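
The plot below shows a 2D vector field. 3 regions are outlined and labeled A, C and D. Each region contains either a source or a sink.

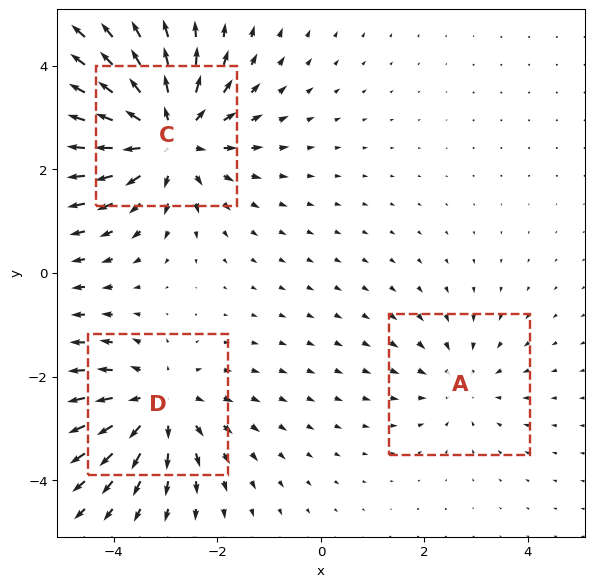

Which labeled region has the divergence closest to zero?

Divergence at each region's feature centre — A: about -2, C: about +5, D: about +3. Region A is closest to zero.

A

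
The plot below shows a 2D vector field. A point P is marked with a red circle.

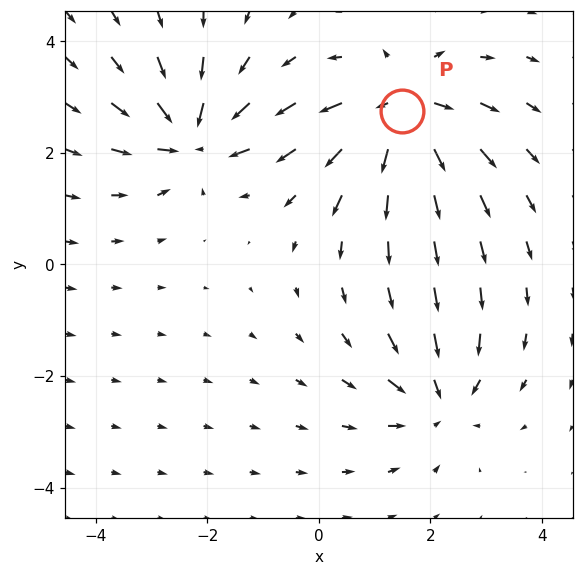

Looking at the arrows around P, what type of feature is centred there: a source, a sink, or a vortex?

source

At P (1.5, 2.8) the arrows spread outward. Divergence about +6, curl ≈0 — positive divergence with near-zero curl is a source.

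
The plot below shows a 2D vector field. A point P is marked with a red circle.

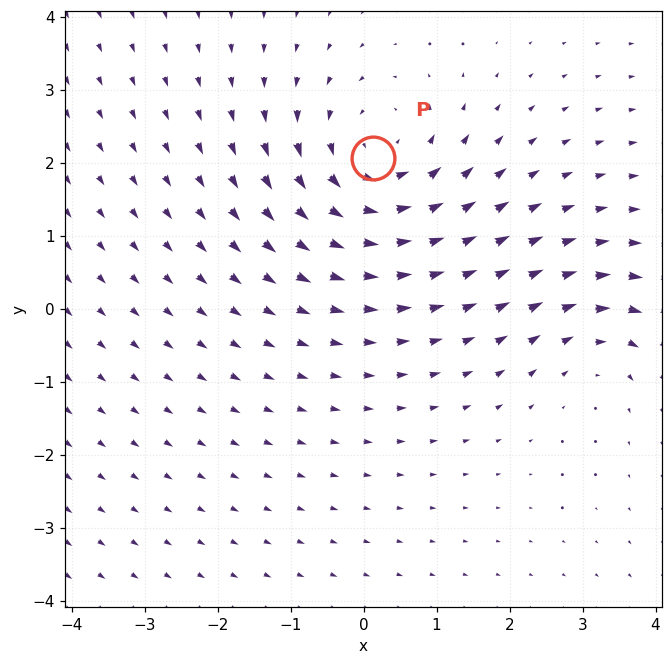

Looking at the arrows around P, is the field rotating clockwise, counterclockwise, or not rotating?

counterclockwise

Near P at (0.1, 2.1) the arrows circulate counterclockwise. The curl (z-component) there is about +4; positive curl means counterclockwise rotation.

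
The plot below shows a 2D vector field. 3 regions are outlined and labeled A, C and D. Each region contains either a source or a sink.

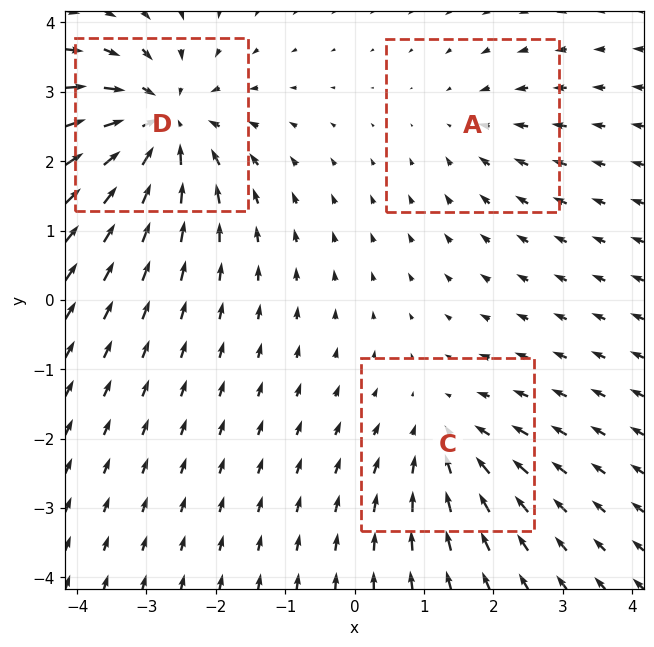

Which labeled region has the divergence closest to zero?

A

Divergence at each region's feature centre — A: about -2, C: about -3, D: about -5. Region A is closest to zero.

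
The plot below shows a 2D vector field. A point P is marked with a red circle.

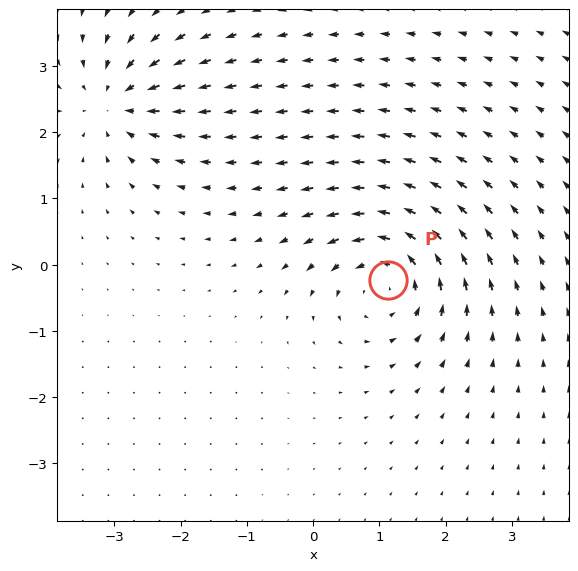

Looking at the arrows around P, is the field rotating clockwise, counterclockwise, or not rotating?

Near P at (1.1, -0.2) the arrows circulate counterclockwise. The curl (z-component) there is about +6; positive curl means counterclockwise rotation.

counterclockwise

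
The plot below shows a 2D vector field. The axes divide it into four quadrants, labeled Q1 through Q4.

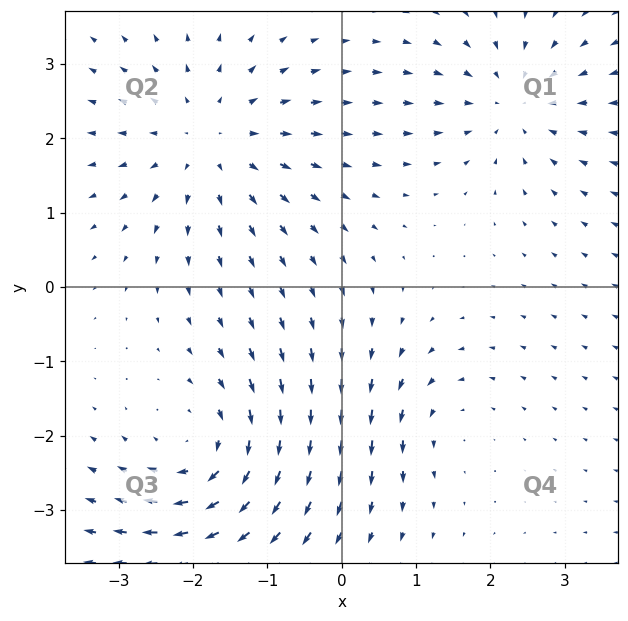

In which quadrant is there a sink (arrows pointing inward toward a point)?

The sink sits at approximately (2.3, 2.5), which lies in quadrant Q1. The divergence there is about -4, negative as expected for a sink.

Q1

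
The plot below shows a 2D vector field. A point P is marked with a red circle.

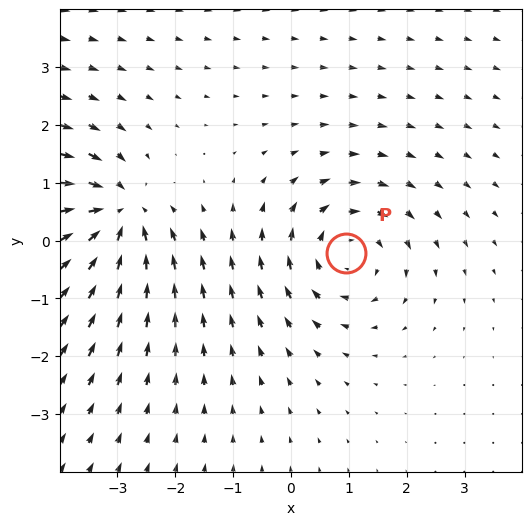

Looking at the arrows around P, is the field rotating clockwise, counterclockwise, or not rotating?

Near P at (0.9, -0.2) the arrows circulate clockwise. The curl (z-component) there is about -3; negative curl means clockwise rotation.

clockwise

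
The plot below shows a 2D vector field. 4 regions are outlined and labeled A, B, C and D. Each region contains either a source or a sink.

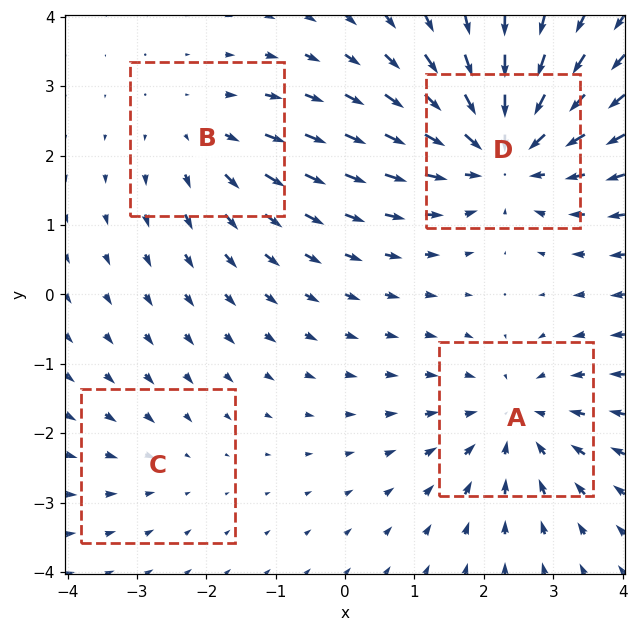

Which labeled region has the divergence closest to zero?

Divergence at each region's feature centre — A: about -4, B: about +3, C: about -2, D: about -6. Region C is closest to zero.

C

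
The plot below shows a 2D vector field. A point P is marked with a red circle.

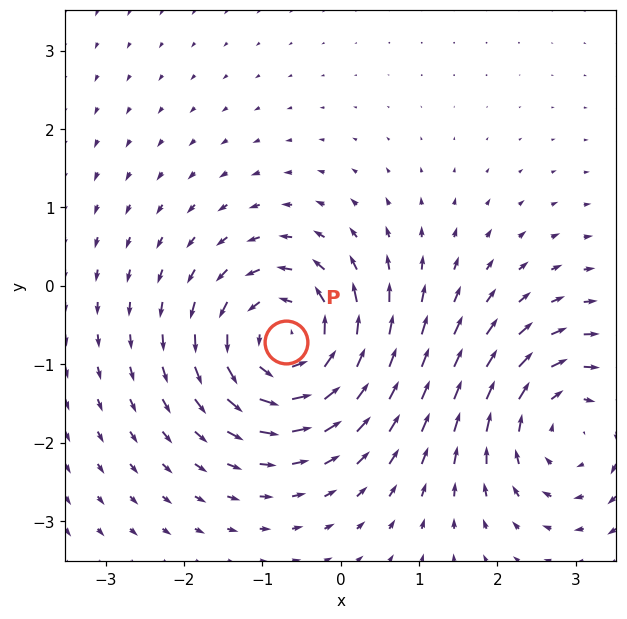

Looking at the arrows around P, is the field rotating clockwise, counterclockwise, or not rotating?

counterclockwise

Near P at (-0.7, -0.7) the arrows circulate counterclockwise. The curl (z-component) there is about +5; positive curl means counterclockwise rotation.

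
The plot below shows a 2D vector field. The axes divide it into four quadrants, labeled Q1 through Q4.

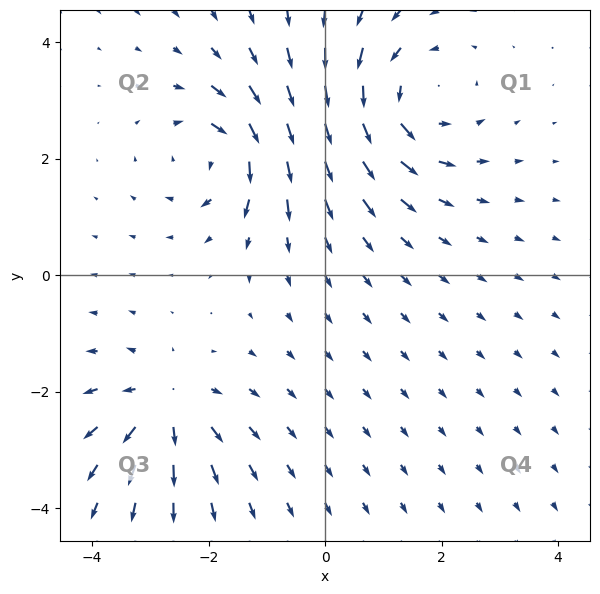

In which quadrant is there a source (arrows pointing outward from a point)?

Q3

The source sits at approximately (-2.7, -2.2), which lies in quadrant Q3. The divergence there is about +4, positive as expected for a source.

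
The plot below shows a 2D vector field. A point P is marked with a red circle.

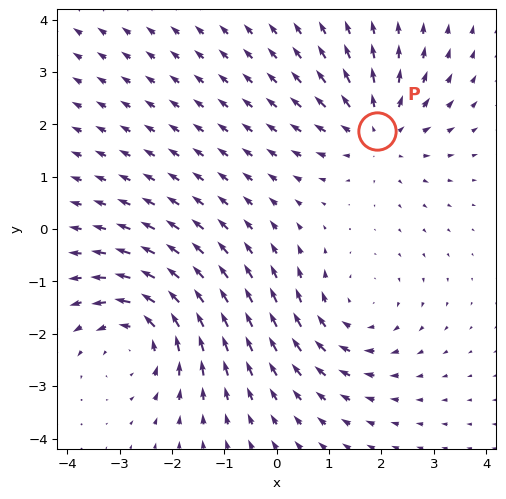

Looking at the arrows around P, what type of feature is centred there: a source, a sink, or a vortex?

At P (1.9, 1.9) the arrows spread outward. Divergence about +4, curl ≈0 — positive divergence with near-zero curl is a source.

source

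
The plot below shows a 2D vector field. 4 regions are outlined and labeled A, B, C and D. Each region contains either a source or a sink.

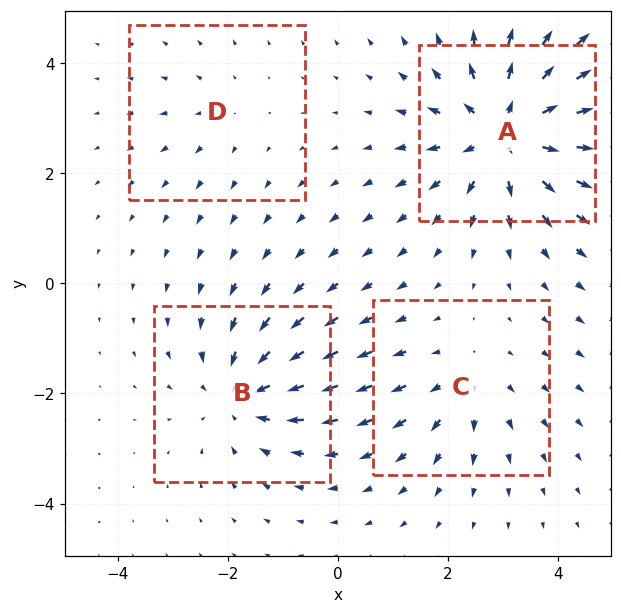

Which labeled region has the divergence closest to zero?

D

Divergence at each region's feature centre — A: about +6, B: about -4, C: about +3, D: about +2. Region D is closest to zero.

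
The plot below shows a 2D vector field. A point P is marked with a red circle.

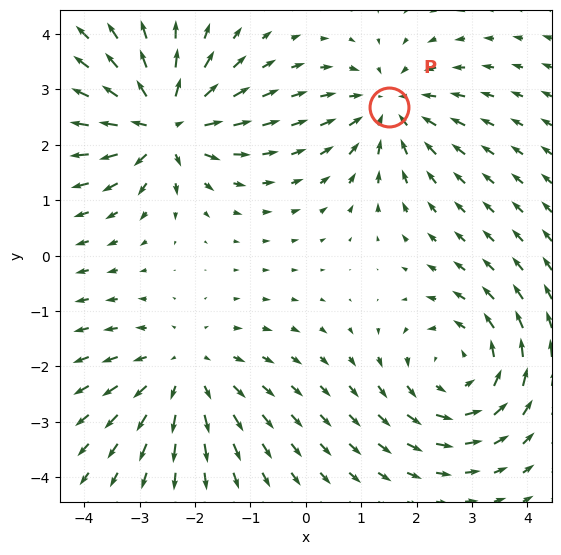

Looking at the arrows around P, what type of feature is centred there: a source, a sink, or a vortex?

sink

At P (1.5, 2.7) the arrows converge inward. Divergence about -3, curl ≈0 — negative divergence with near-zero curl is a sink.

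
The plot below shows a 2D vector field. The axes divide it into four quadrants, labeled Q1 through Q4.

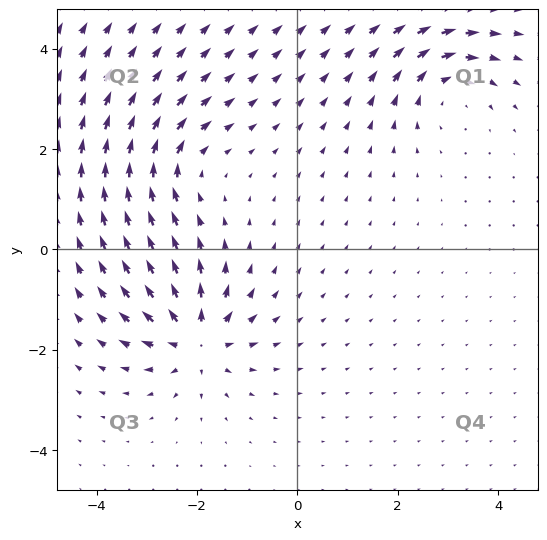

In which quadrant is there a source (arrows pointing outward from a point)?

Q3

The source sits at approximately (-2.0, -1.8), which lies in quadrant Q3. The divergence there is about +6, positive as expected for a source.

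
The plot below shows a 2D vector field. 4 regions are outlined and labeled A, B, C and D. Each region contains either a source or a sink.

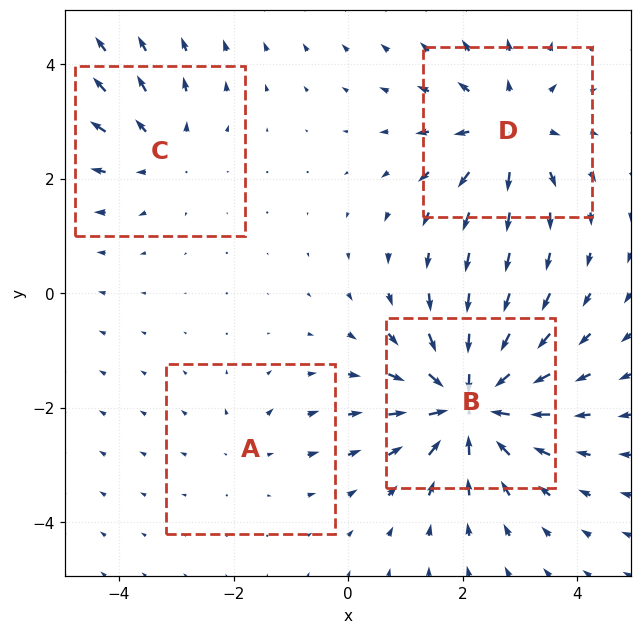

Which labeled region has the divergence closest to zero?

A

Divergence at each region's feature centre — A: about +2, B: about -8, C: about +3, D: about +5. Region A is closest to zero.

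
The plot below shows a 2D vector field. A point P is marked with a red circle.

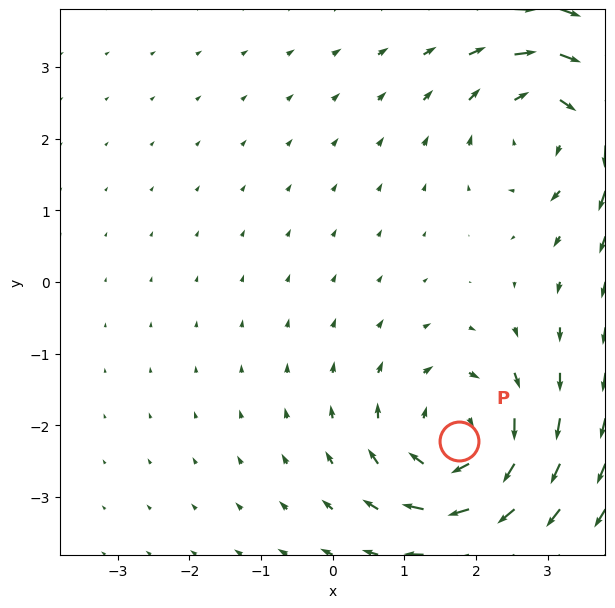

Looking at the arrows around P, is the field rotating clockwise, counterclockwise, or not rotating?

Near P at (1.8, -2.2) the arrows circulate clockwise. The curl (z-component) there is about -4; negative curl means clockwise rotation.

clockwise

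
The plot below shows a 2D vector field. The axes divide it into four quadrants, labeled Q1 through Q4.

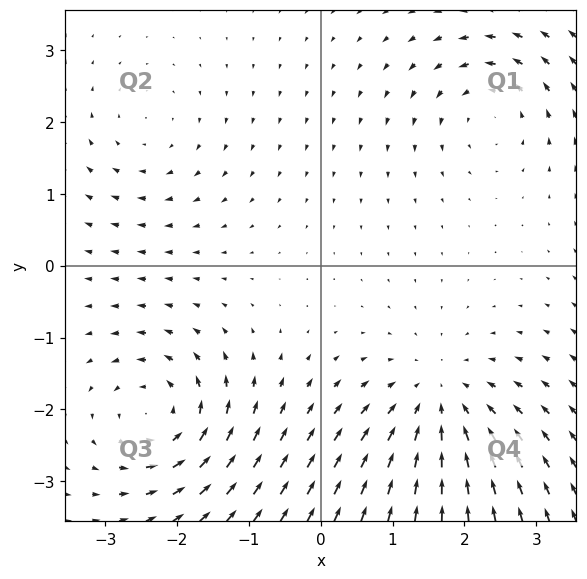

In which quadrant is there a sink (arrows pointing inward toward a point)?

Q4

The sink sits at approximately (1.6, -1.9), which lies in quadrant Q4. The divergence there is about -4, negative as expected for a sink.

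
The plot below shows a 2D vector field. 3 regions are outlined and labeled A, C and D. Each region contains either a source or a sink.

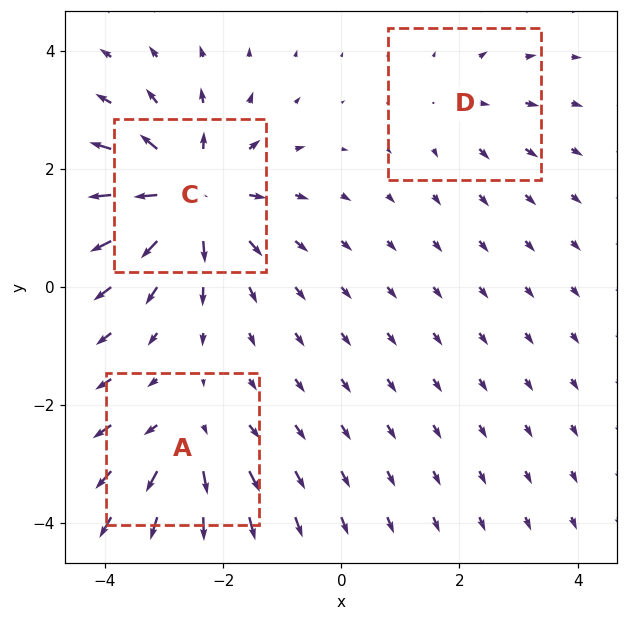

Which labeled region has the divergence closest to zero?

Divergence at each region's feature centre — A: about +3, C: about +5, D: about +2. Region D is closest to zero.

D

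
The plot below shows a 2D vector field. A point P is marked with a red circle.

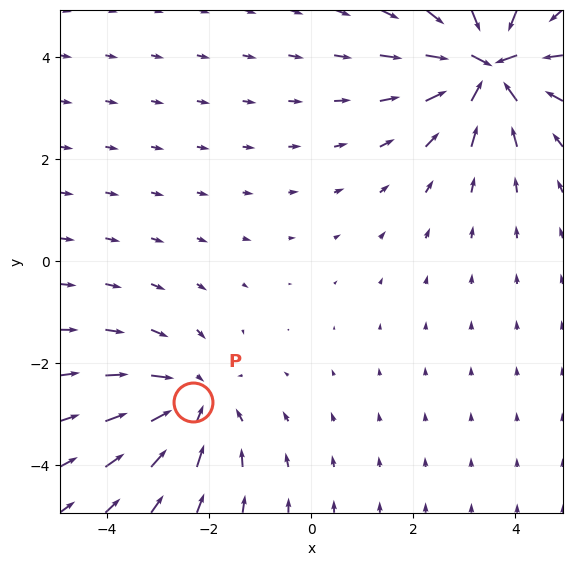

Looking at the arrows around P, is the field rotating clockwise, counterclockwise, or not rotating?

not rotating

Near P at (-2.3, -2.8) the arrows show no circulation. The curl there is ≈0.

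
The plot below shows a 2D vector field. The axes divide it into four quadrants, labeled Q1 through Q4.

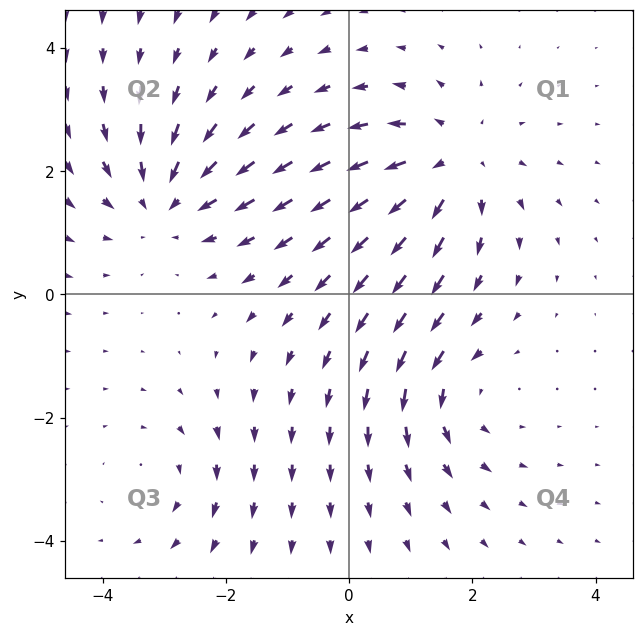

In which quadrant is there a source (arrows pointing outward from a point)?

The source sits at approximately (1.7, 2.1), which lies in quadrant Q1. The divergence there is about +4, positive as expected for a source.

Q1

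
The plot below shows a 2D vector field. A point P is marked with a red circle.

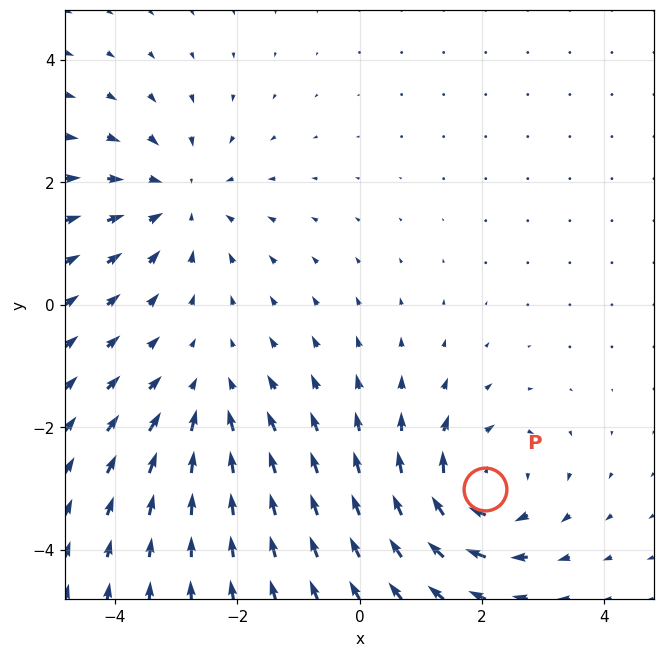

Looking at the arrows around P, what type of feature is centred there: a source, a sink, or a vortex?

At P (2.1, -3.0) the arrows circulate clockwise. Divergence ≈0, curl about -5 — near-zero divergence with nonzero curl is a vortex.

vortex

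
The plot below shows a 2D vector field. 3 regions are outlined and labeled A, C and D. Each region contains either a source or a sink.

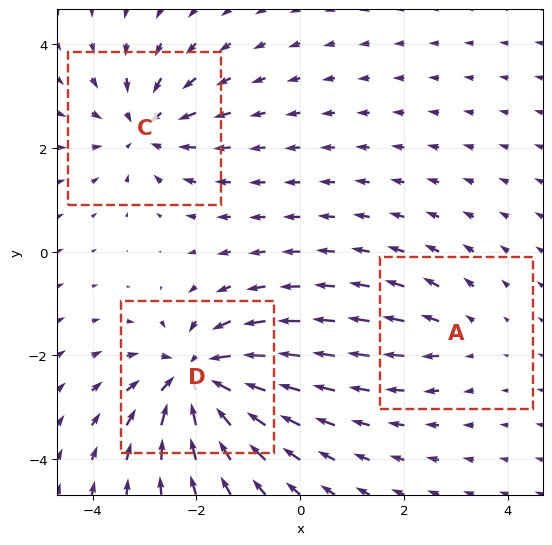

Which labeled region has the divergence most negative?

D

Divergence at each region's feature centre — A: about +2, C: about -4, D: about -6. Region D is most negative.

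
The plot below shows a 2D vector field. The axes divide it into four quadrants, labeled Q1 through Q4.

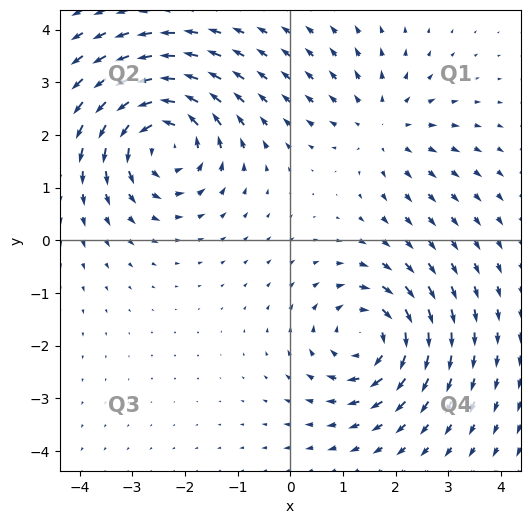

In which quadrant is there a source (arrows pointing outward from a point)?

Q1

The source sits at approximately (1.8, 2.2), which lies in quadrant Q1. The divergence there is about +2, positive as expected for a source.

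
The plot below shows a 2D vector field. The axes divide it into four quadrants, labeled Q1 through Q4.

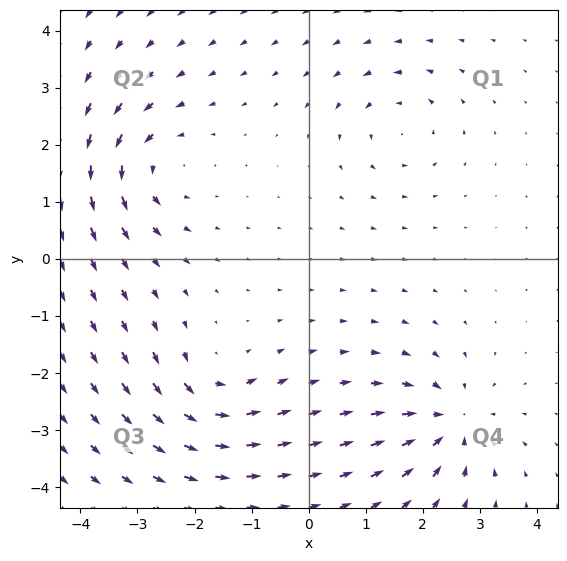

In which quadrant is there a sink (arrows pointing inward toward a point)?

The sink sits at approximately (2.5, -2.9), which lies in quadrant Q4. The divergence there is about -6, negative as expected for a sink.

Q4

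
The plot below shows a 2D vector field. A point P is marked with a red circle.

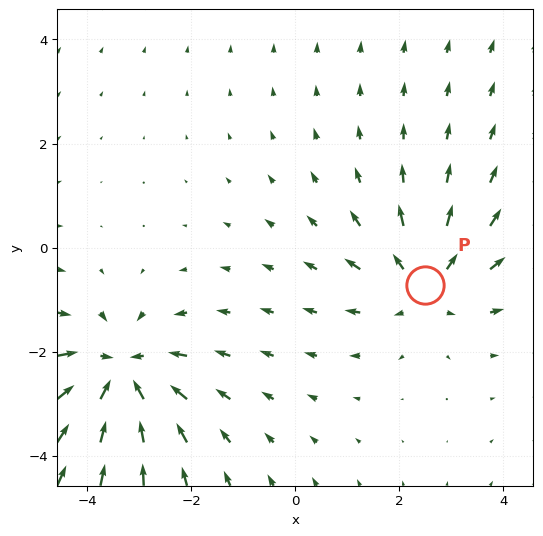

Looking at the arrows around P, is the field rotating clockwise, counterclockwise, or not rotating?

Near P at (2.5, -0.7) the arrows show no circulation. The curl there is ≈0.

not rotating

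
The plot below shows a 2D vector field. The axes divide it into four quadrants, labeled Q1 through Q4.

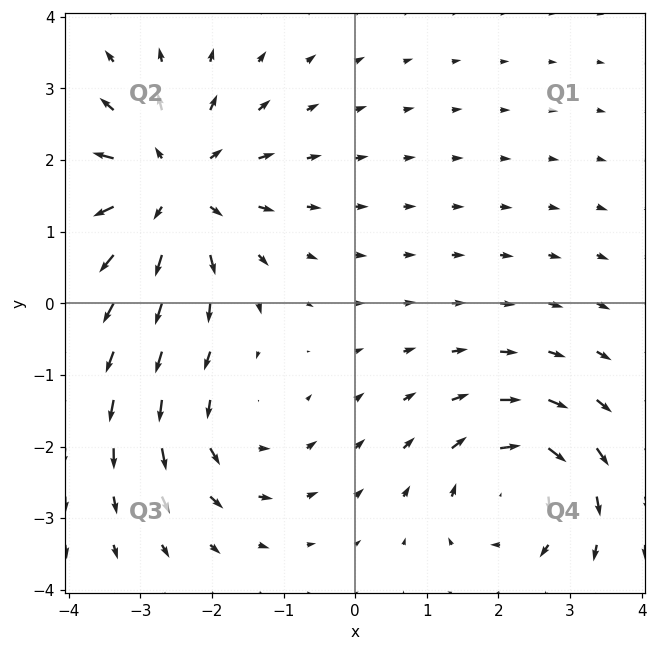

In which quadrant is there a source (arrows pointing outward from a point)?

The source sits at approximately (-2.6, 1.6), which lies in quadrant Q2. The divergence there is about +4, positive as expected for a source.

Q2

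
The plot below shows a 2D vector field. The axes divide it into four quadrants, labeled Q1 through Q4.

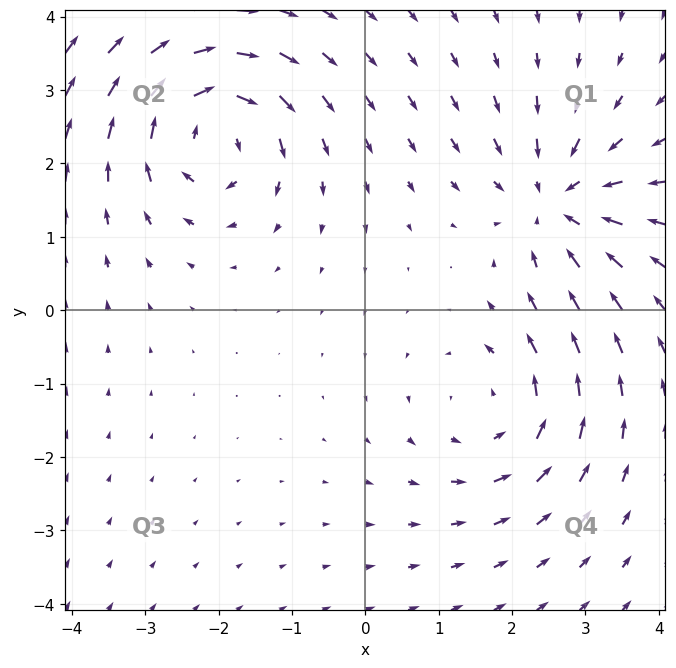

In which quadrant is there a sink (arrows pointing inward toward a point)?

The sink sits at approximately (2.6, 1.5), which lies in quadrant Q1. The divergence there is about -3, negative as expected for a sink.

Q1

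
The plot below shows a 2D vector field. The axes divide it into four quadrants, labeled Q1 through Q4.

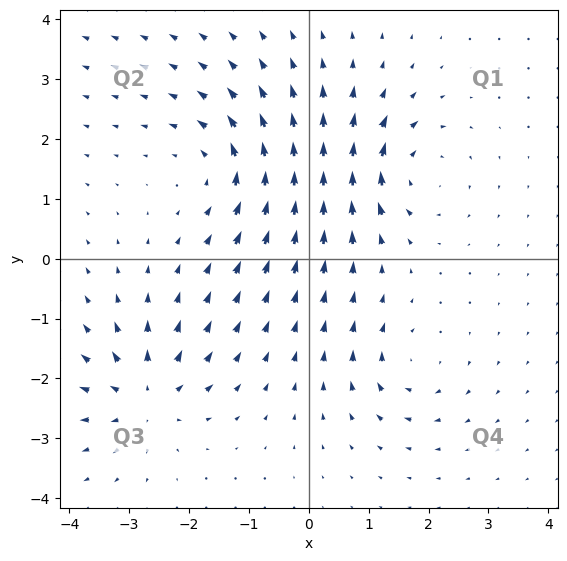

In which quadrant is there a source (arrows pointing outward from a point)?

Q3

The source sits at approximately (-2.7, -2.3), which lies in quadrant Q3. The divergence there is about +6, positive as expected for a source.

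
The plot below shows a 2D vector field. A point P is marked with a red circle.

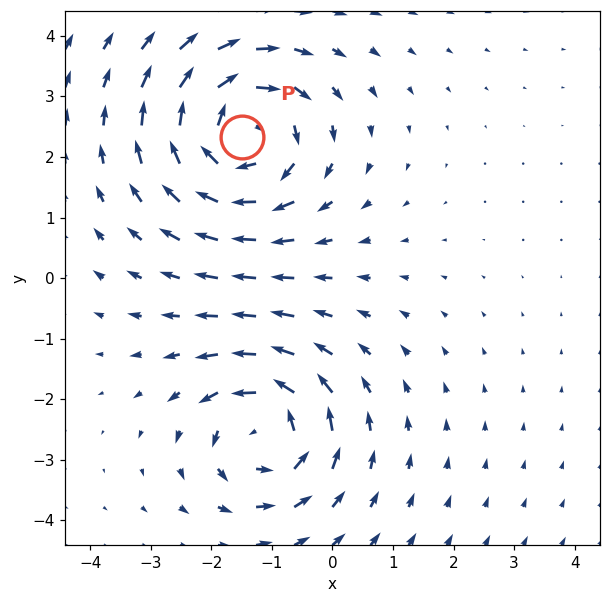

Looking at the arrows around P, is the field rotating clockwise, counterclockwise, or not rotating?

Near P at (-1.5, 2.3) the arrows circulate clockwise. The curl (z-component) there is about -3; negative curl means clockwise rotation.

clockwise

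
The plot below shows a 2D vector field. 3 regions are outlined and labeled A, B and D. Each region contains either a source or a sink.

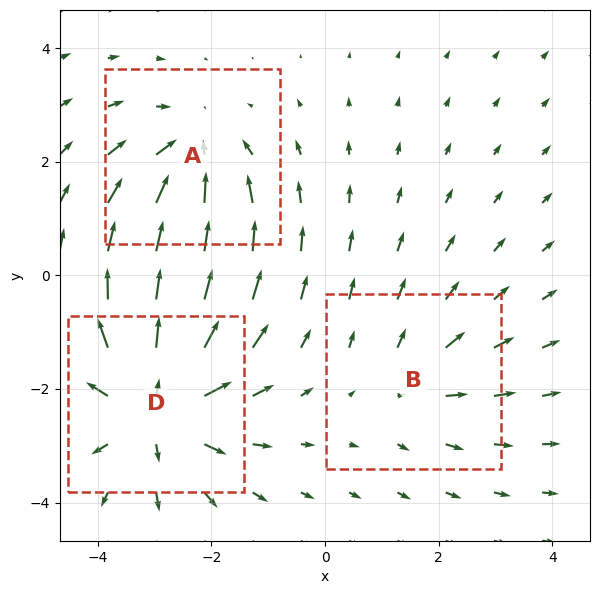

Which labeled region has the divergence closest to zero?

B

Divergence at each region's feature centre — A: about -3, B: about +2, D: about +4. Region B is closest to zero.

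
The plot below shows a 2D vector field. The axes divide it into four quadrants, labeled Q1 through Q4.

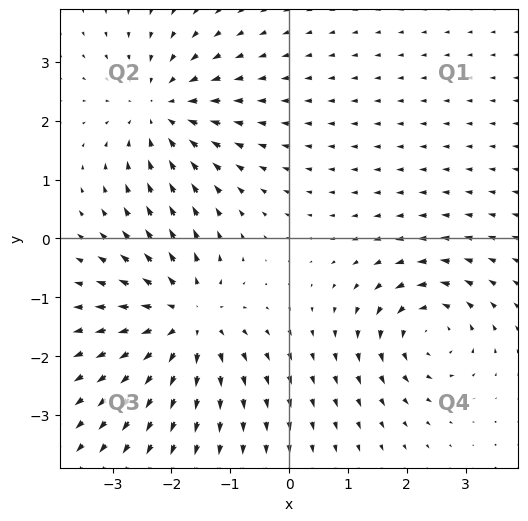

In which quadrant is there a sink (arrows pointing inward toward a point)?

The sink sits at approximately (-2.2, 2.2), which lies in quadrant Q2. The divergence there is about -3, negative as expected for a sink.

Q2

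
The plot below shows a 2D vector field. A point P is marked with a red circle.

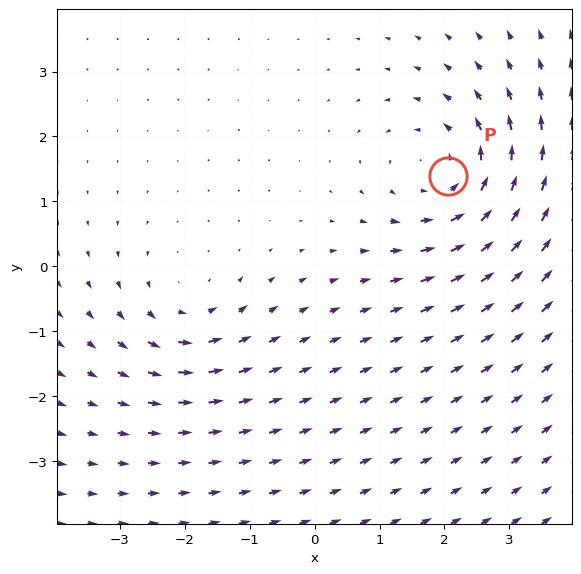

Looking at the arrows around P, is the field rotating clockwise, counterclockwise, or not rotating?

counterclockwise

Near P at (2.0, 1.4) the arrows circulate counterclockwise. The curl (z-component) there is about +4; positive curl means counterclockwise rotation.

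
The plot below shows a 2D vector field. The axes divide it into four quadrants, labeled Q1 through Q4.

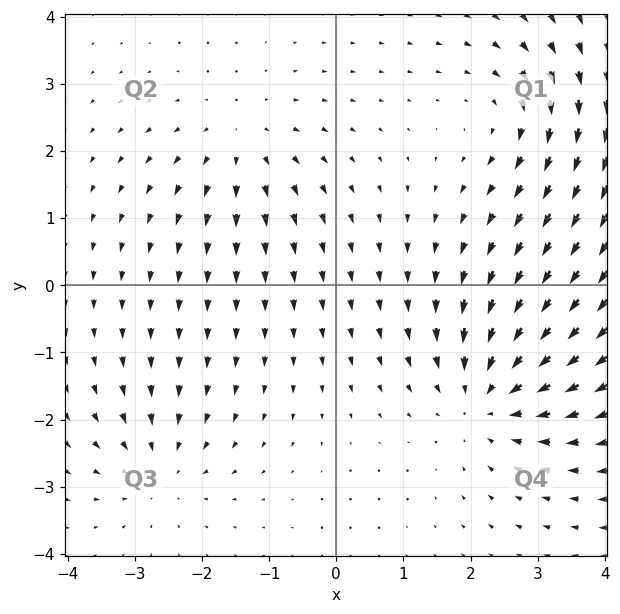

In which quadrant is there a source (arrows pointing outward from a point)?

The source sits at approximately (-1.4, 2.1), which lies in quadrant Q2. The divergence there is about +3, positive as expected for a source.

Q2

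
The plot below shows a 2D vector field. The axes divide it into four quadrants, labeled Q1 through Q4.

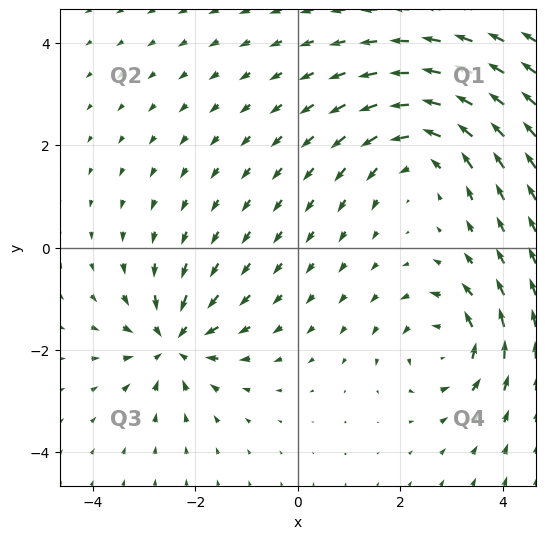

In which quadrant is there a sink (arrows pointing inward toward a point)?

Q3

The sink sits at approximately (-2.4, -1.8), which lies in quadrant Q3. The divergence there is about -6, negative as expected for a sink.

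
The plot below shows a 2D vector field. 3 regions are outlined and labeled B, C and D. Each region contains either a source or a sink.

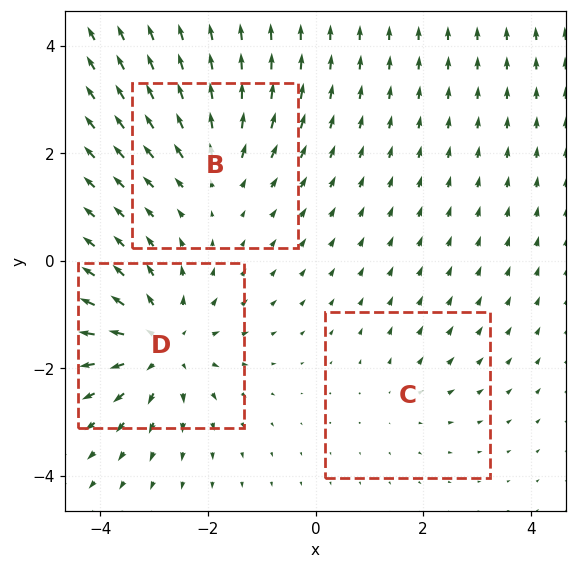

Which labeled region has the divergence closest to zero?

C

Divergence at each region's feature centre — B: about +3, C: about +2, D: about +5. Region C is closest to zero.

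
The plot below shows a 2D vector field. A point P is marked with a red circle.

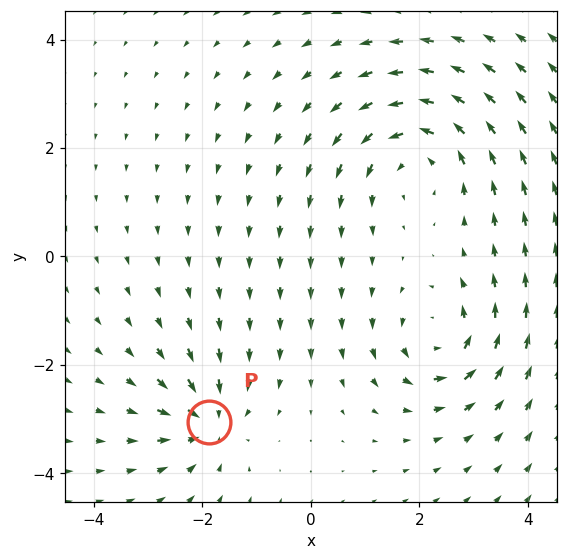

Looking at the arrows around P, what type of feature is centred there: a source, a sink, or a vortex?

sink

At P (-1.9, -3.0) the arrows converge inward. Divergence about -4, curl ≈0 — negative divergence with near-zero curl is a sink.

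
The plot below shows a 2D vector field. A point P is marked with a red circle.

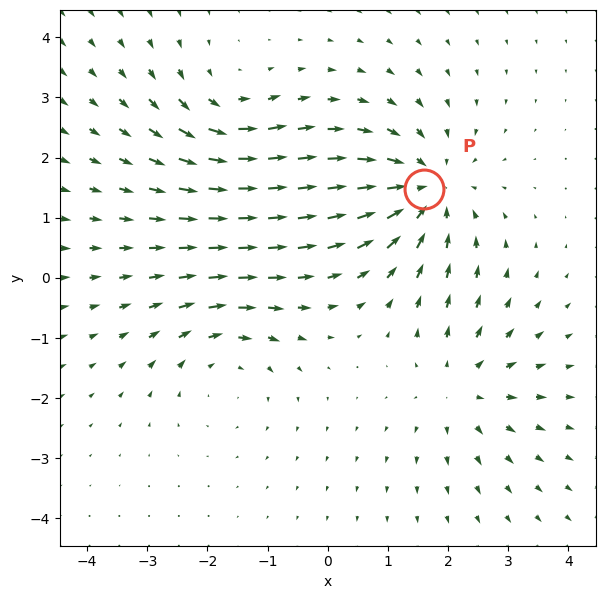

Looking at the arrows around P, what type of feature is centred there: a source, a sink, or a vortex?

sink

At P (1.6, 1.5) the arrows converge inward. Divergence about -4, curl ≈0 — negative divergence with near-zero curl is a sink.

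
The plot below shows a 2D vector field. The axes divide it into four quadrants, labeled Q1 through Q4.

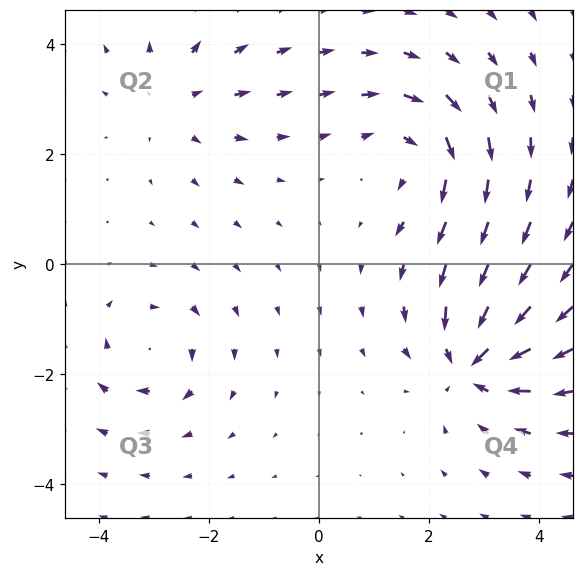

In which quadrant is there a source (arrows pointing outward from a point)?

Q2

The source sits at approximately (-2.6, 3.0), which lies in quadrant Q2. The divergence there is about +3, positive as expected for a source.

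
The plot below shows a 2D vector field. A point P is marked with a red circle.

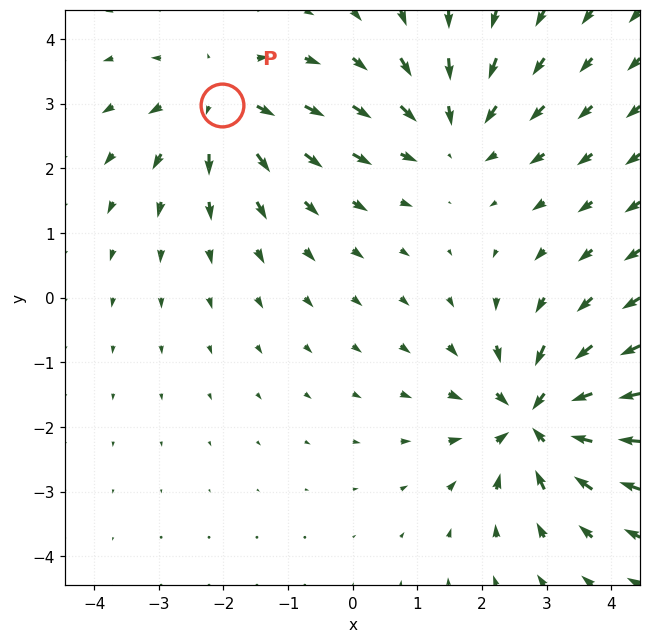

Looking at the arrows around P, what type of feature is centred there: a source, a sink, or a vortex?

At P (-2.0, 3.0) the arrows spread outward. Divergence about +4, curl ≈0 — positive divergence with near-zero curl is a source.

source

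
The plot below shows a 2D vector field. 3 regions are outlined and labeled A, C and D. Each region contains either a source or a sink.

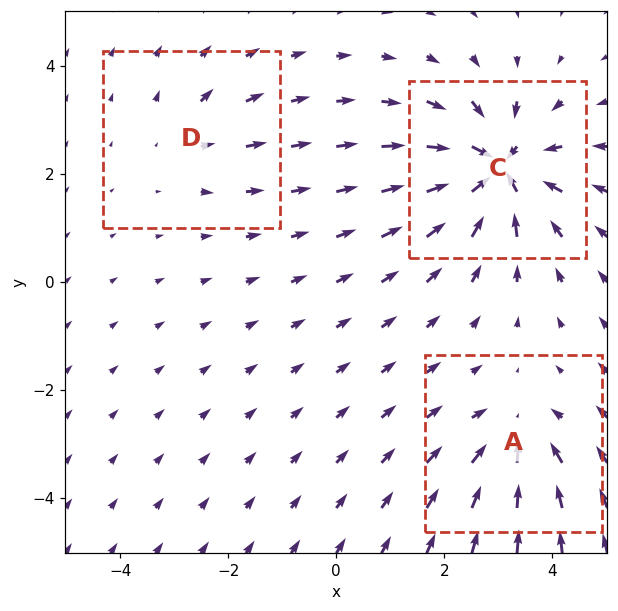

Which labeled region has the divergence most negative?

C

Divergence at each region's feature centre — A: about -3, C: about -6, D: about +2. Region C is most negative.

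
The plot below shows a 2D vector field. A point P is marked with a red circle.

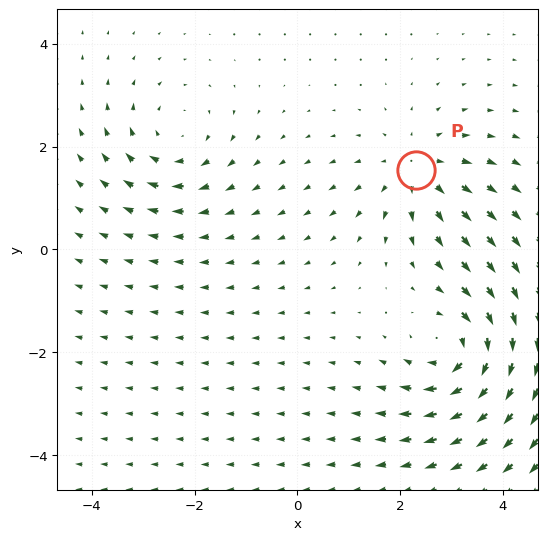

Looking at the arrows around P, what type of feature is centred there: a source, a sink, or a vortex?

At P (2.3, 1.5) the arrows spread outward. Divergence about +4, curl ≈0 — positive divergence with near-zero curl is a source.

source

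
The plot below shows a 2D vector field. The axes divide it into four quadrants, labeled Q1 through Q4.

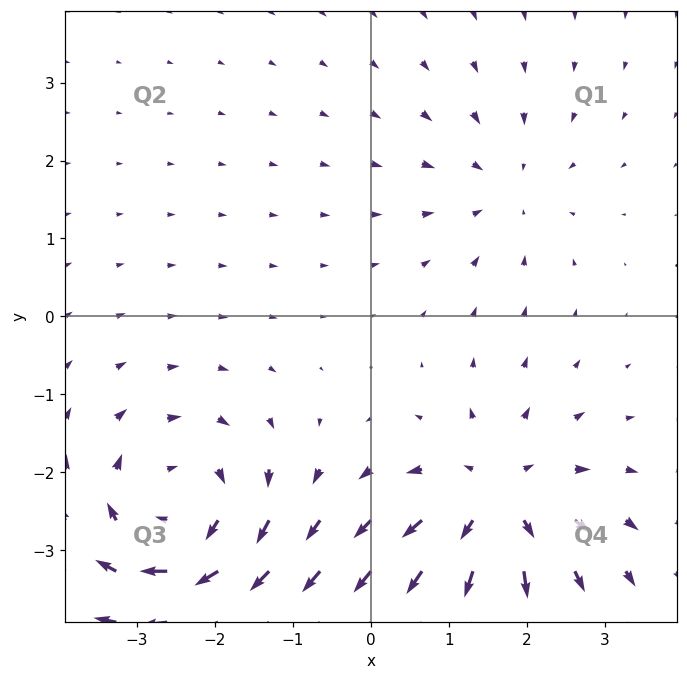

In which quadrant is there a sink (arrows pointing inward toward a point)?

The sink sits at approximately (1.7, 1.7), which lies in quadrant Q1. The divergence there is about -3, negative as expected for a sink.

Q1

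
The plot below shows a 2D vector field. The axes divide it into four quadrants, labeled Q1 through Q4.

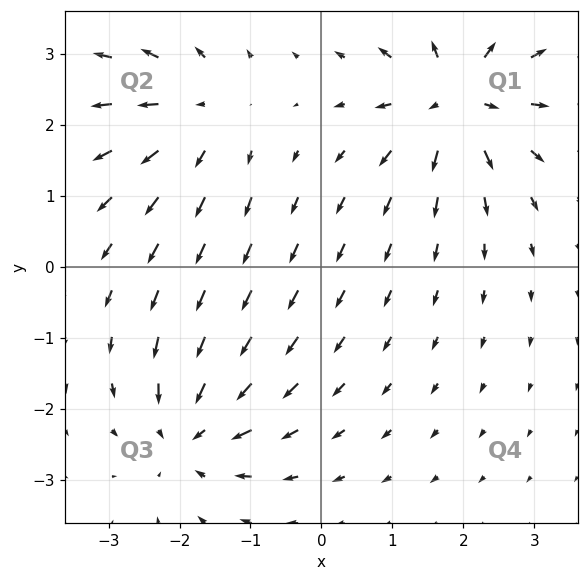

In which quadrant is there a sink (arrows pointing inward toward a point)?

The sink sits at approximately (-1.8, -2.4), which lies in quadrant Q3. The divergence there is about -5, negative as expected for a sink.

Q3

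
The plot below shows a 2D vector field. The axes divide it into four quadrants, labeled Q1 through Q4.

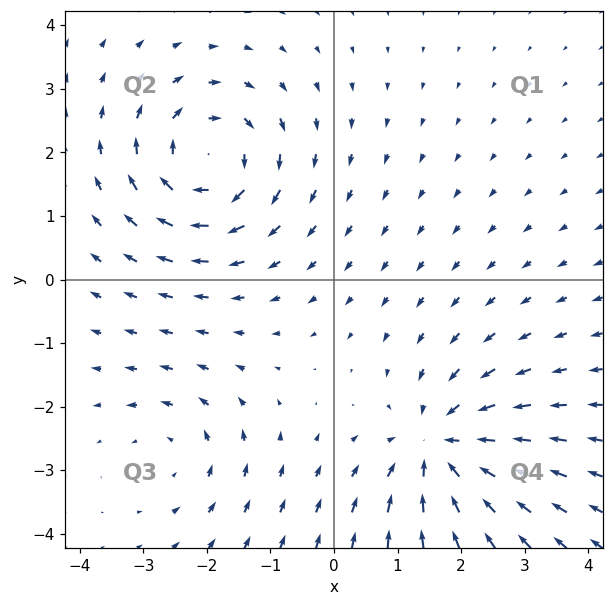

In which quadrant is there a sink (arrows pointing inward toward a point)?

Q4

The sink sits at approximately (1.7, -2.6), which lies in quadrant Q4. The divergence there is about -5, negative as expected for a sink.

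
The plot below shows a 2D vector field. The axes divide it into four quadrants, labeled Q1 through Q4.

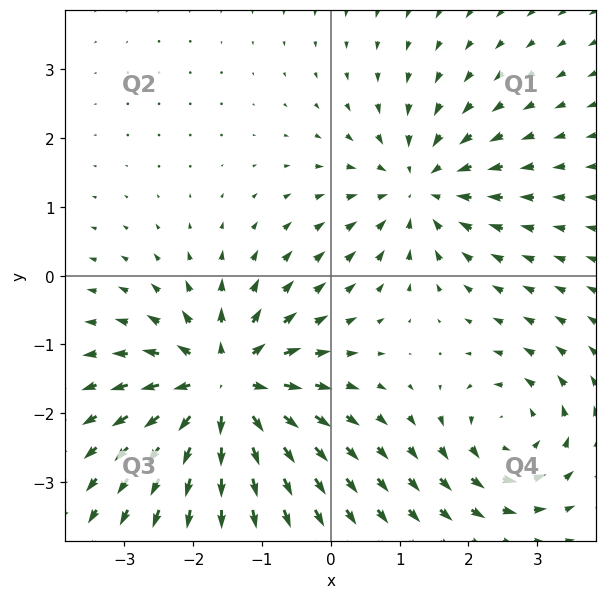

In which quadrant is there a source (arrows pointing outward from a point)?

The source sits at approximately (-1.5, -1.6), which lies in quadrant Q3. The divergence there is about +6, positive as expected for a source.

Q3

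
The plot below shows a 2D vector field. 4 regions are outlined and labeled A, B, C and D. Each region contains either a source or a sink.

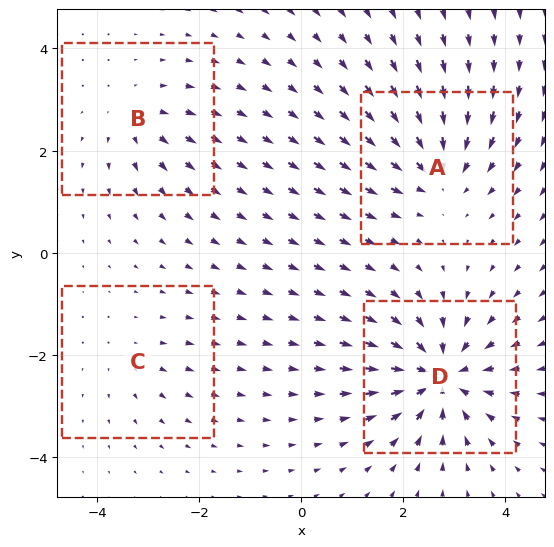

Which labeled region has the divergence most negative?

Divergence at each region's feature centre — A: about -5, B: about +4, C: about +2, D: about -8. Region D is most negative.

D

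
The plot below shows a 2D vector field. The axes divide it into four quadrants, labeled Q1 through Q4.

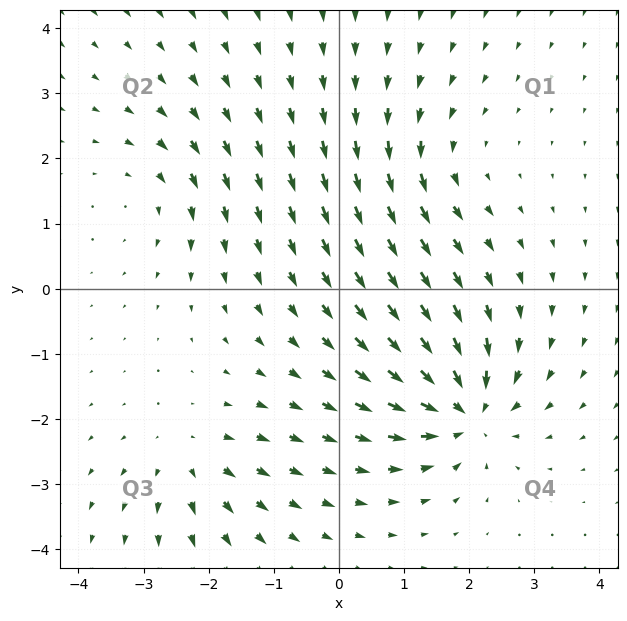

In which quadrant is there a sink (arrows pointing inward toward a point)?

The sink sits at approximately (1.9, -1.9), which lies in quadrant Q4. The divergence there is about -6, negative as expected for a sink.

Q4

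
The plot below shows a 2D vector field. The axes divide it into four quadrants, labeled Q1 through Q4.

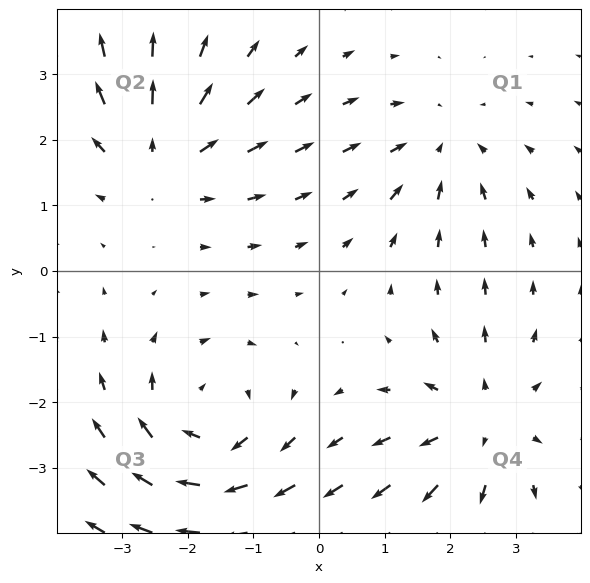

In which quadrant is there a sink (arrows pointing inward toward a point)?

The sink sits at approximately (1.9, 1.9), which lies in quadrant Q1. The divergence there is about -3, negative as expected for a sink.

Q1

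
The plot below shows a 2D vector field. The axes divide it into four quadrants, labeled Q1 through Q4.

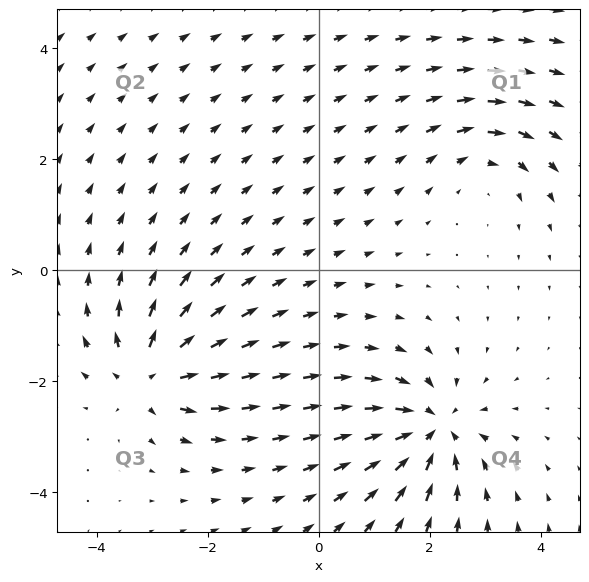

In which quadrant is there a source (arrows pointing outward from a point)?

Q3

The source sits at approximately (-3.0, -1.9), which lies in quadrant Q3. The divergence there is about +6, positive as expected for a source.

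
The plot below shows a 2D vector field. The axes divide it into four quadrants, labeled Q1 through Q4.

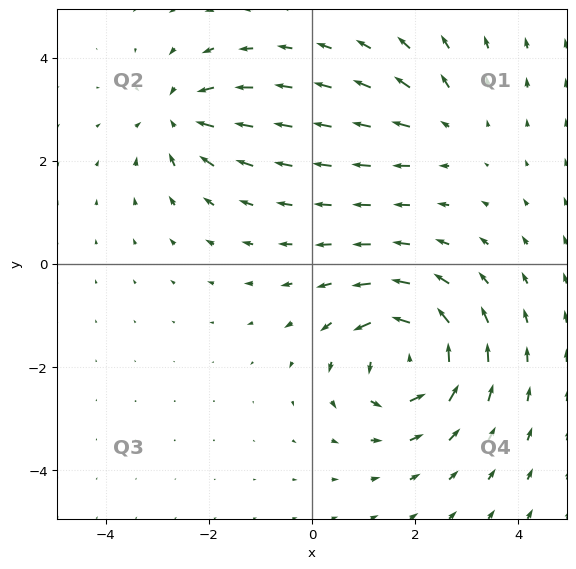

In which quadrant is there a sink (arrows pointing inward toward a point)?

The sink sits at approximately (-2.6, 2.9), which lies in quadrant Q2. The divergence there is about -4, negative as expected for a sink.

Q2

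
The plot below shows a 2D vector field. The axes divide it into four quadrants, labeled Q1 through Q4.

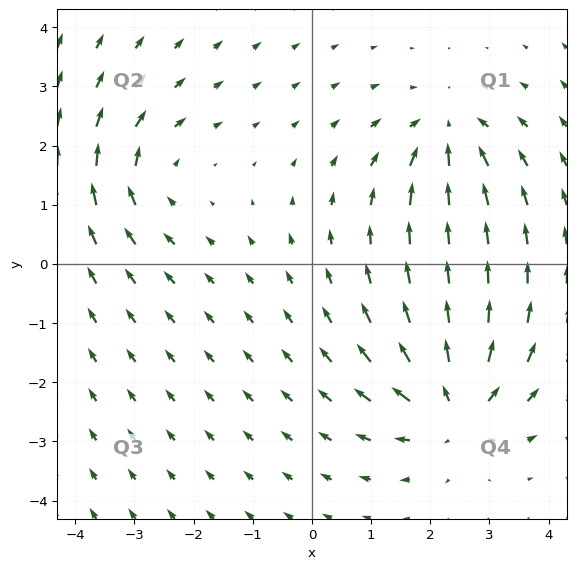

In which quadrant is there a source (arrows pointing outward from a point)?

The source sits at approximately (2.4, -2.4), which lies in quadrant Q4. The divergence there is about +5, positive as expected for a source.

Q4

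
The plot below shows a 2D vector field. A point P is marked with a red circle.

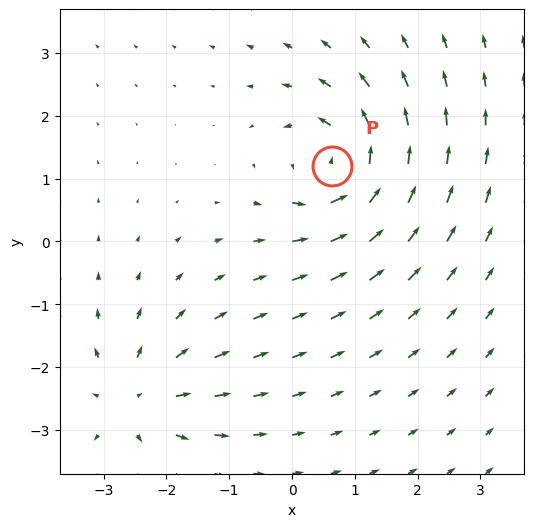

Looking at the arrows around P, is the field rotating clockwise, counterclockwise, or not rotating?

Near P at (0.6, 1.2) the arrows circulate counterclockwise. The curl (z-component) there is about +7; positive curl means counterclockwise rotation.

counterclockwise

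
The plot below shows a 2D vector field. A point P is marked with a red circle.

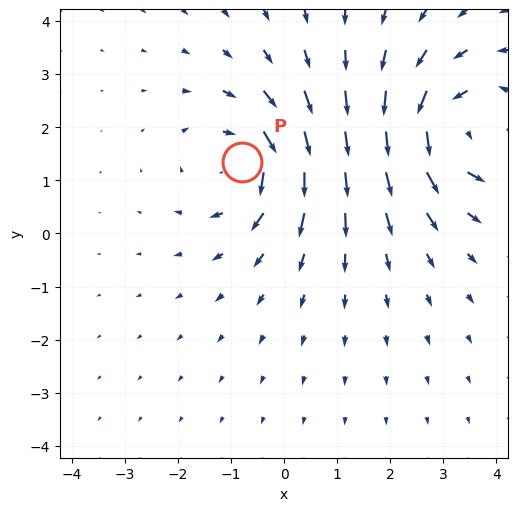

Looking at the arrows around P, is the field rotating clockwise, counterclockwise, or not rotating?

clockwise

Near P at (-0.8, 1.3) the arrows circulate clockwise. The curl (z-component) there is about -4; negative curl means clockwise rotation.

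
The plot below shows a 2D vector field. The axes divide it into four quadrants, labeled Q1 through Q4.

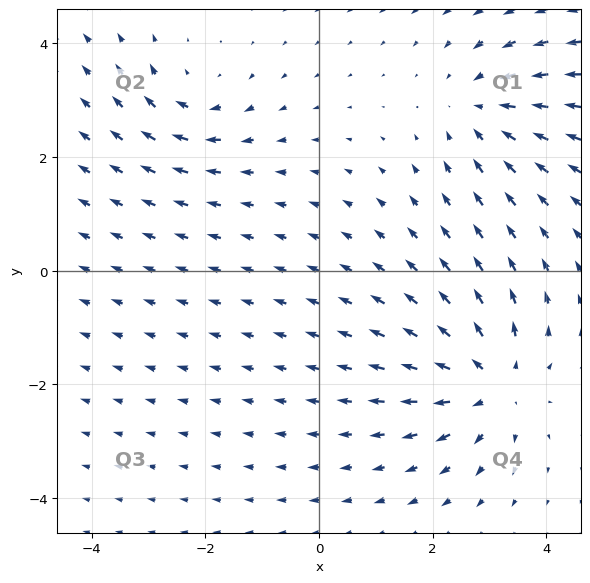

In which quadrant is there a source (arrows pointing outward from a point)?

The source sits at approximately (3.0, -2.0), which lies in quadrant Q4. The divergence there is about +4, positive as expected for a source.

Q4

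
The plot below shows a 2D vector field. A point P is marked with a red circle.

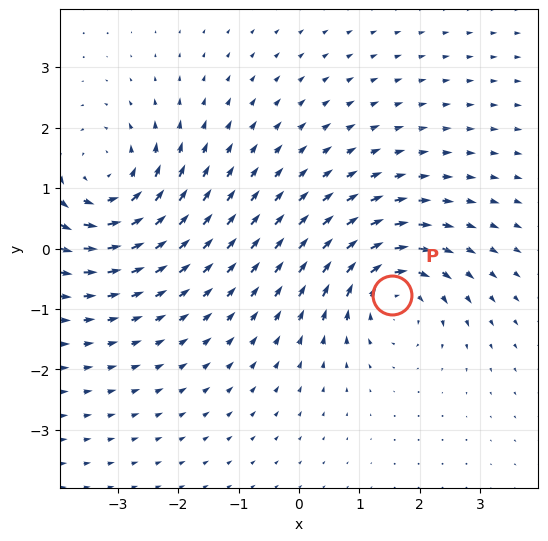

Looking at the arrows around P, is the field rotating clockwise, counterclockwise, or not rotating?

Near P at (1.5, -0.8) the arrows circulate clockwise. The curl (z-component) there is about -5; negative curl means clockwise rotation.

clockwise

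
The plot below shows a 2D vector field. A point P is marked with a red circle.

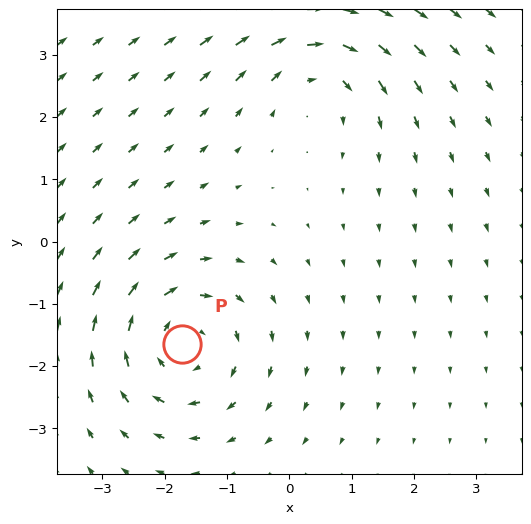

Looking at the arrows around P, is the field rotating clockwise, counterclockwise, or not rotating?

clockwise

Near P at (-1.7, -1.7) the arrows circulate clockwise. The curl (z-component) there is about -4; negative curl means clockwise rotation.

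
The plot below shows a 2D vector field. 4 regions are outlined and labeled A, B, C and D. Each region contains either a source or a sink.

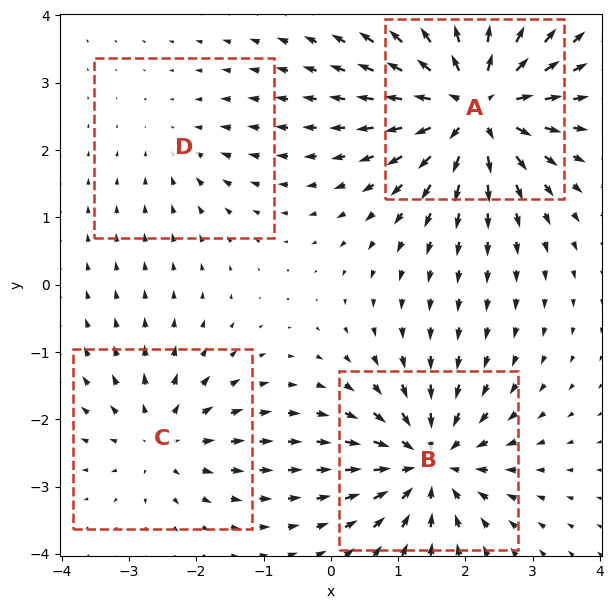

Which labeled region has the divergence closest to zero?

Divergence at each region's feature centre — A: about +9, B: about -6, C: about +4, D: about -2. Region D is closest to zero.

D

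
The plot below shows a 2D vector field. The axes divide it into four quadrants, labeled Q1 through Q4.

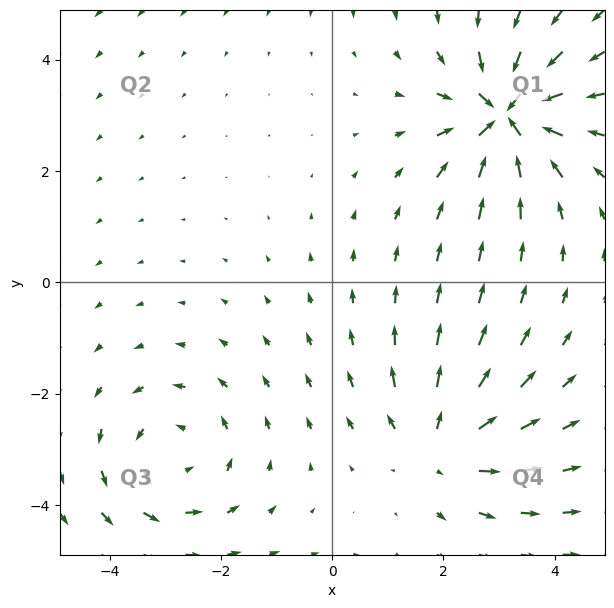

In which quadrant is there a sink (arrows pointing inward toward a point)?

The sink sits at approximately (3.1, 3.0), which lies in quadrant Q1. The divergence there is about -6, negative as expected for a sink.

Q1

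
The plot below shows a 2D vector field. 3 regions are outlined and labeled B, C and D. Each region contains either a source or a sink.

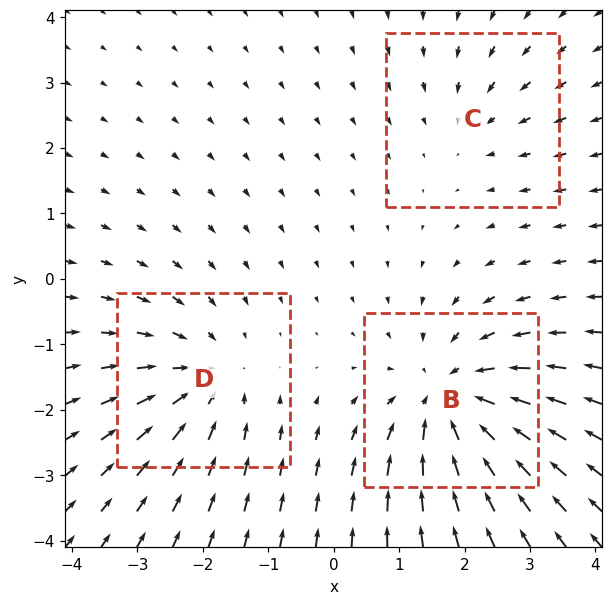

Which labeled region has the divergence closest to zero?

Divergence at each region's feature centre — B: about -4, C: about -2, D: about -3. Region C is closest to zero.

C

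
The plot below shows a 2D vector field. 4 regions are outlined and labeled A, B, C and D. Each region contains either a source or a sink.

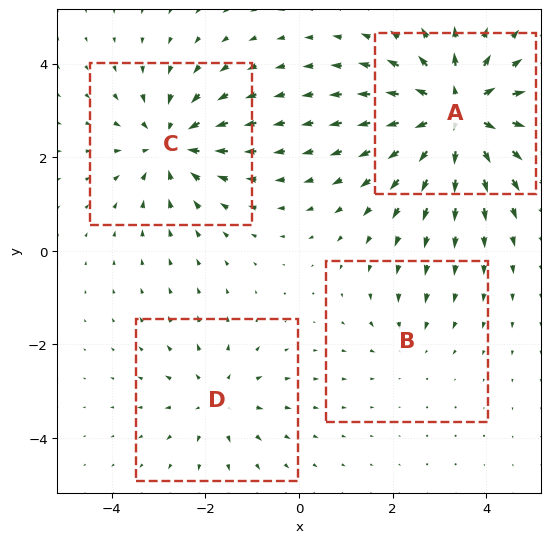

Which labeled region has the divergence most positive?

Divergence at each region's feature centre — A: about +7, B: about -2, C: about -5, D: about +3. Region A is most positive.

A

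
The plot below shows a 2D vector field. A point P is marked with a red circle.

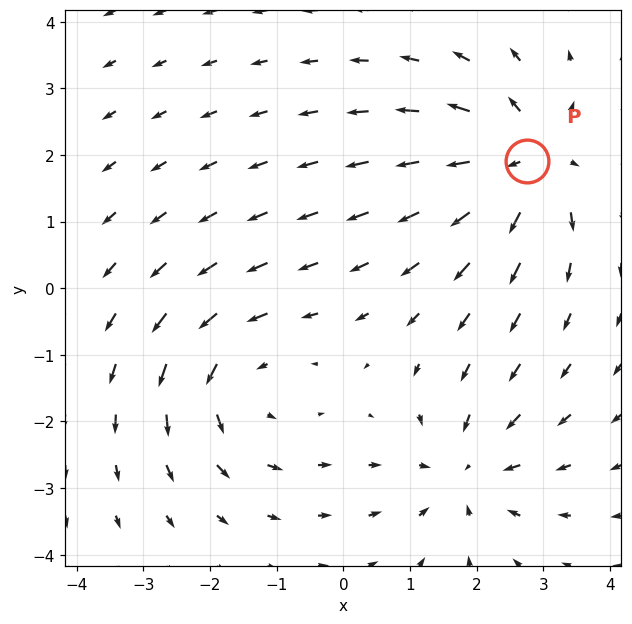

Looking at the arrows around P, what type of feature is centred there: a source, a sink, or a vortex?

At P (2.8, 1.9) the arrows spread outward. Divergence about +5, curl ≈0 — positive divergence with near-zero curl is a source.

source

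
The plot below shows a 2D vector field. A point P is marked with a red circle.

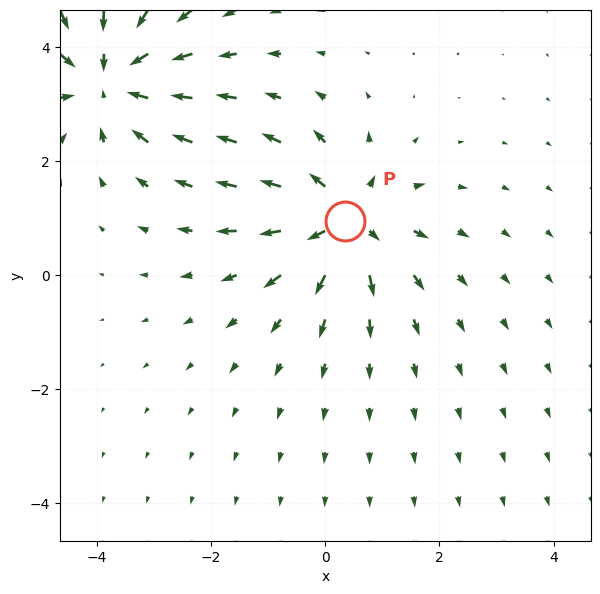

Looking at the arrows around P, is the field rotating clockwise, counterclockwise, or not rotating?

Near P at (0.4, 0.9) the arrows show no circulation. The curl there is ≈0.

not rotating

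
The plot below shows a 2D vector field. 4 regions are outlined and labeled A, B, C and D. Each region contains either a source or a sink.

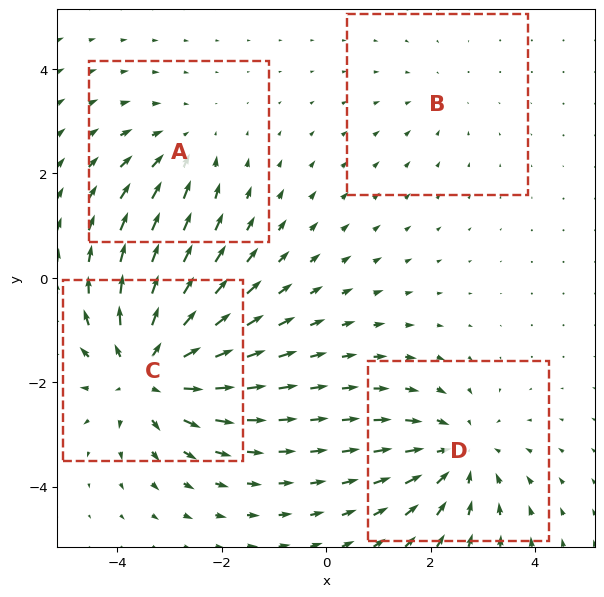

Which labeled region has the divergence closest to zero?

Divergence at each region's feature centre — A: about -3, B: about -2, C: about +6, D: about -4. Region B is closest to zero.

B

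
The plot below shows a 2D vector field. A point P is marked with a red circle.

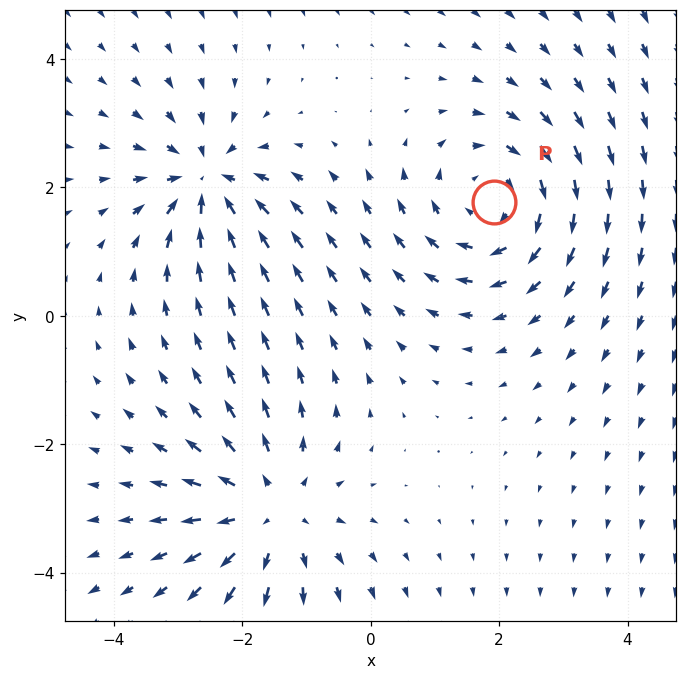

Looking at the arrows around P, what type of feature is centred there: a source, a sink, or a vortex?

At P (1.9, 1.8) the arrows circulate clockwise. Divergence ≈0, curl about -3 — near-zero divergence with nonzero curl is a vortex.

vortex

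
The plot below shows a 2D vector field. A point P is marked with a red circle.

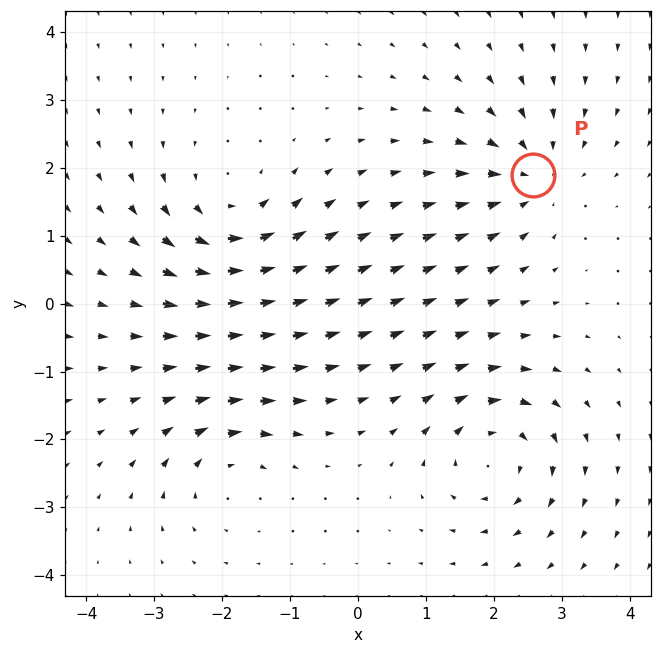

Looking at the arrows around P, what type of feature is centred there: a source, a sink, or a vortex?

At P (2.6, 1.9) the arrows converge inward. Divergence about -5, curl ≈0 — negative divergence with near-zero curl is a sink.

sink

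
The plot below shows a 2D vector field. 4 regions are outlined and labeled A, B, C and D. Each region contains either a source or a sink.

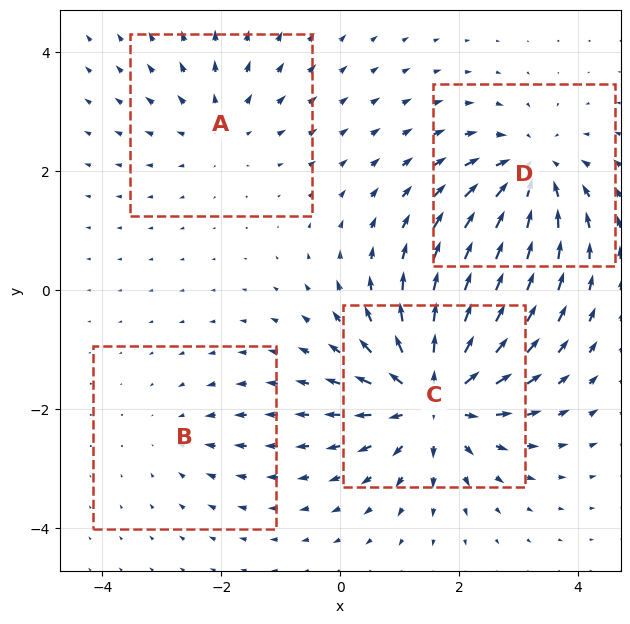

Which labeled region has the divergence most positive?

Divergence at each region's feature centre — A: about +3, B: about -2, C: about +8, D: about -5. Region C is most positive.

C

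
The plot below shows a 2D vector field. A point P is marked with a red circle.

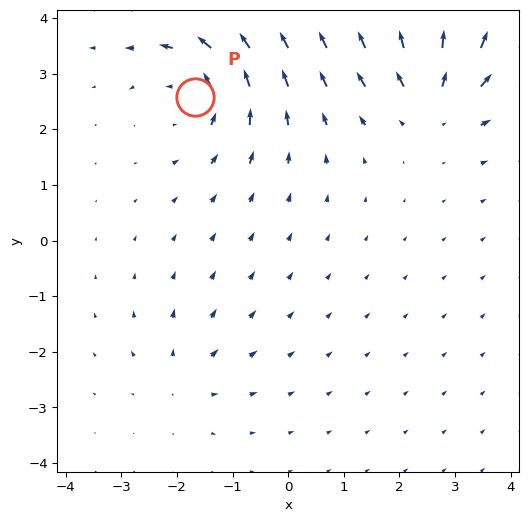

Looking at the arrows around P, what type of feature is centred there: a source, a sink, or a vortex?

At P (-1.7, 2.6) the arrows circulate counterclockwise. Divergence ≈0, curl about +5 — near-zero divergence with nonzero curl is a vortex.

vortex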